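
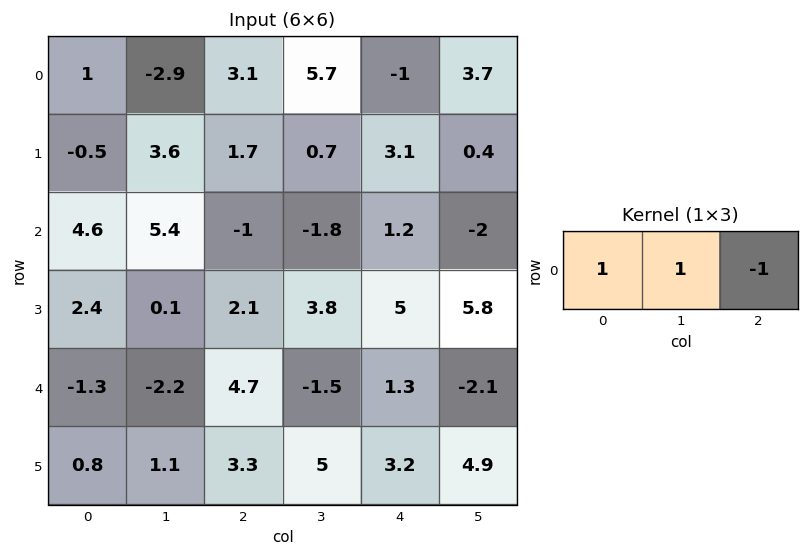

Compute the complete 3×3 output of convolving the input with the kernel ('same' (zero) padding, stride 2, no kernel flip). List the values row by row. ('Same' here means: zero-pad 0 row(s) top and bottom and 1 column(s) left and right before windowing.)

3.9 -5.5 1
-0.8 6.2 1.4
0.9 4 1.9

Output[0,0]: The receptive field on the zero-padded input at this output position is [0 1 -2.9]. Elementwise product with the kernel and sum: 0·1 + 1·1 + -2.9·-1.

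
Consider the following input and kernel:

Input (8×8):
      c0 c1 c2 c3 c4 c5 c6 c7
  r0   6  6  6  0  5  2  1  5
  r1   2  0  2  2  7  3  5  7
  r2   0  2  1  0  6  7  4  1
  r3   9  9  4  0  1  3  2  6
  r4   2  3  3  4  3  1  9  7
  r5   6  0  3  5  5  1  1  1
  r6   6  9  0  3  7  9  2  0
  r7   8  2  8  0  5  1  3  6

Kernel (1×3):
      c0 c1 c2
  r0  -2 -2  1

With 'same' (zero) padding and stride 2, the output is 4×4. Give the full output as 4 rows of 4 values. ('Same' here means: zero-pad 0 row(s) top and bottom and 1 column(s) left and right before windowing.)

-6 -24 -8 -1
2 -6 -5 -21
-1 -8 -13 -13
-3 -15 -11 -22

Output[0,0]: The receptive field on the zero-padded input at this output position is [0 6 6]. Elementwise product with the kernel and sum: 0·-2 + 6·-2 + 6·1.
Output[0,1]: The receptive field on the zero-padded input at this output position is [6 6 0]. Elementwise product with the kernel and sum: 6·-2 + 6·-2 + 0·1.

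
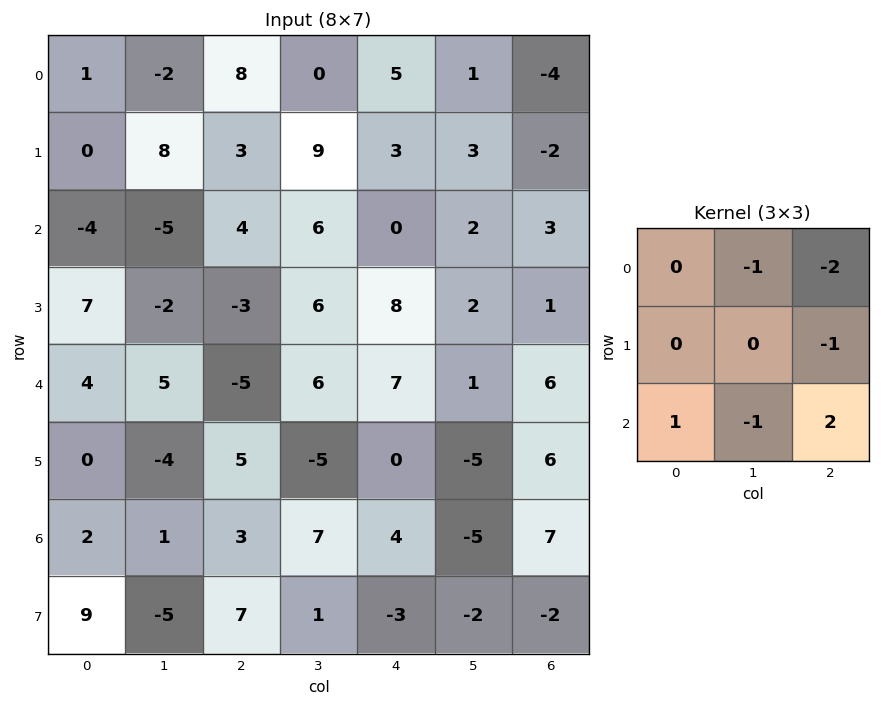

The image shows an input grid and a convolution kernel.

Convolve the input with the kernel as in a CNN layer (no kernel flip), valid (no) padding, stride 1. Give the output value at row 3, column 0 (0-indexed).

27

The receptive field on the input at this output position is [7 -2 -3 / 4 5 -5 / 0 -4 5]. Elementwise product with the kernel and sum: -2·-1 + -3·-2 + -5·-1 + 0·1 + -4·-1 + 5·2.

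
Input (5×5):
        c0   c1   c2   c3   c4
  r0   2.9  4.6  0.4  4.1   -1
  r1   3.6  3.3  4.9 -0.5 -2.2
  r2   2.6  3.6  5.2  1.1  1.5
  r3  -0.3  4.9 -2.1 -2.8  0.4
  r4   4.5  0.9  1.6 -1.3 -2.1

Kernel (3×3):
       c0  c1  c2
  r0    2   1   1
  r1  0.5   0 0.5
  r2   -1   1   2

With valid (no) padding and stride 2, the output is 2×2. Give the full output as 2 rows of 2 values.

26.45 4.15
12.4 5.05

Output[0,0]: The receptive field on the input at this output position is [2.9 4.6 0.4 / 3.6 3.3 4.9 / 2.6 3.6 5.2]. Elementwise product with the kernel and sum: 2.9·2 + 4.6·1 + 0.4·1 + 3.6·0.5 + 4.9·0.5 + 2.6·-1 + 3.6·1 + 5.2·2.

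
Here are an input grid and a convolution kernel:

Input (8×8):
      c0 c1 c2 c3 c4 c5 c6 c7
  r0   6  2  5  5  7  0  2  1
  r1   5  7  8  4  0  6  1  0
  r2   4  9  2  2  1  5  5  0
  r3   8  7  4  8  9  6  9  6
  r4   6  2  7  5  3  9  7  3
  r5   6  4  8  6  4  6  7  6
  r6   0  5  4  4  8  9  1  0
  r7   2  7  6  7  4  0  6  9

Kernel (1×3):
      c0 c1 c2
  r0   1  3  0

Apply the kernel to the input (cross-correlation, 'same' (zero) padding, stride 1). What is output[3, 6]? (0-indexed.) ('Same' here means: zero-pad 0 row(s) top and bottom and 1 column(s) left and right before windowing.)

33

The receptive field on the zero-padded input at this output position is [6 9 6]. Elementwise product with the kernel and sum: 6·1 + 9·3.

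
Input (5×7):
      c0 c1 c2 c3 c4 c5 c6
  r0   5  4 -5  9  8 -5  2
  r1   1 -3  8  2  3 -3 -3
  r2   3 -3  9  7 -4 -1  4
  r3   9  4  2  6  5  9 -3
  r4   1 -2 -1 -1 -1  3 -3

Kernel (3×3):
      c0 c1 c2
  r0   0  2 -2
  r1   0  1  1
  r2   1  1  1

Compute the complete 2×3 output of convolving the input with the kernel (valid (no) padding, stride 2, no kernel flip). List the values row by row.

Output[0,0]: The receptive field on the input at this output position is [5 4 -5 / 1 -3 8 / 3 -3 9]. Elementwise product with the kernel and sum: 4·2 + -5·-2 + -3·1 + 8·1 + 3·1 + -3·1 + 9·1.
Output[0,1]: The receptive field on the input at this output position is [-5 9 8 / 8 2 3 / 9 7 -4]. Elementwise product with the kernel and sum: 9·2 + 8·-2 + 2·1 + 3·1 + 9·1 + 7·1 + -4·1.

32 19 -21
-20 30 -5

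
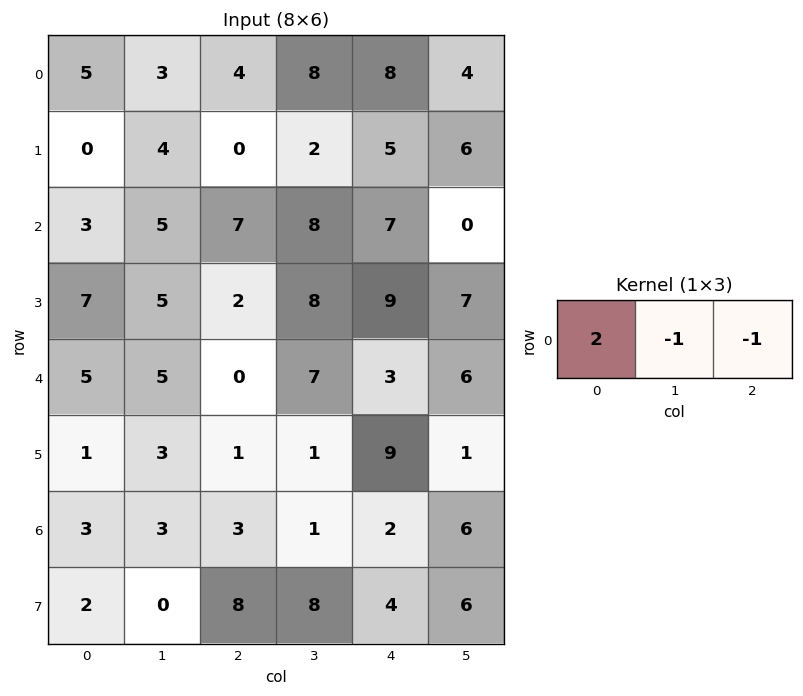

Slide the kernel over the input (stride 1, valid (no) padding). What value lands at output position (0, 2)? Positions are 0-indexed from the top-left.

The receptive field on the input at this output position is [4 8 8]. Elementwise product with the kernel and sum: 4·2 + 8·-1 + 8·-1.

-8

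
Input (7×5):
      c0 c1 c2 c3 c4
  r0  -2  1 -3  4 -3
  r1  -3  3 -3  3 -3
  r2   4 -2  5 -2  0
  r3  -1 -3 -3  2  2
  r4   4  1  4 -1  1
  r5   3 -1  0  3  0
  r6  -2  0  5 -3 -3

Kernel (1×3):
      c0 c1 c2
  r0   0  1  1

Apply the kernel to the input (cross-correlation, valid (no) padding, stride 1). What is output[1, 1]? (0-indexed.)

The receptive field on the input at this output position is [3 -3 3]. Elementwise product with the kernel and sum: -3·1 + 3·1.

0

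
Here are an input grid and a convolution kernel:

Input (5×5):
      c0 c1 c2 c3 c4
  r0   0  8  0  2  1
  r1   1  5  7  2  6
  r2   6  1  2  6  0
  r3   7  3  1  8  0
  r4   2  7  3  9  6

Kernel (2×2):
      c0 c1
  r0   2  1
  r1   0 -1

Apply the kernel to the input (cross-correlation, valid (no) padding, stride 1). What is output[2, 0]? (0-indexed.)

The receptive field on the input at this output position is [6 1 / 7 3]. Elementwise product with the kernel and sum: 6·2 + 1·1 + 3·-1.

10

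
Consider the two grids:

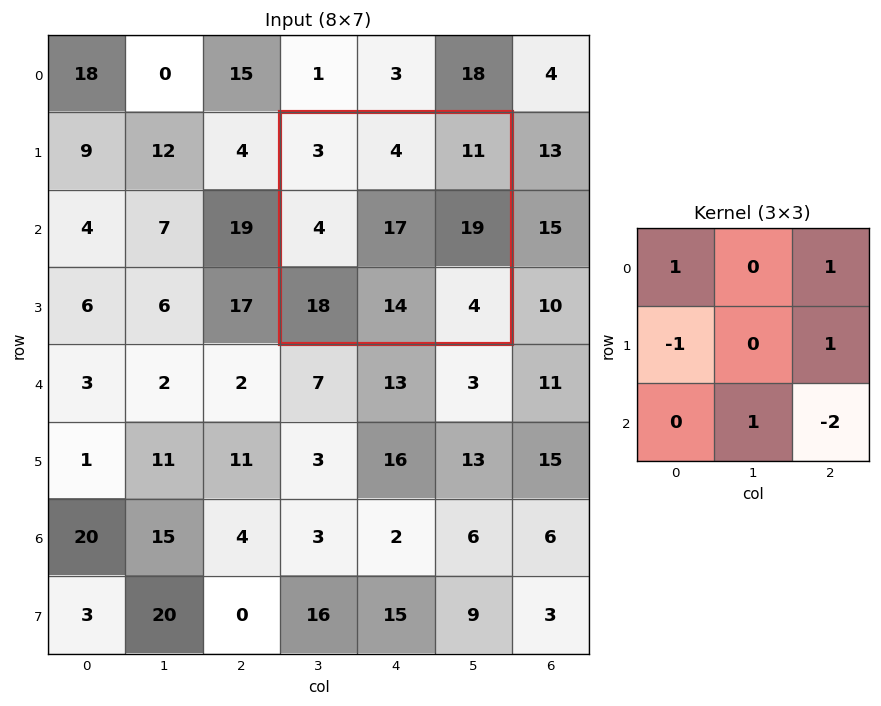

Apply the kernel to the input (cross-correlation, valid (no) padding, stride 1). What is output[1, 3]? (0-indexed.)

The receptive field on the input at this output position is [3 4 11 / 4 17 19 / 18 14 4]. Elementwise product with the kernel and sum: 3·1 + 11·1 + 4·-1 + 19·1 + 14·1 + 4·-2.

35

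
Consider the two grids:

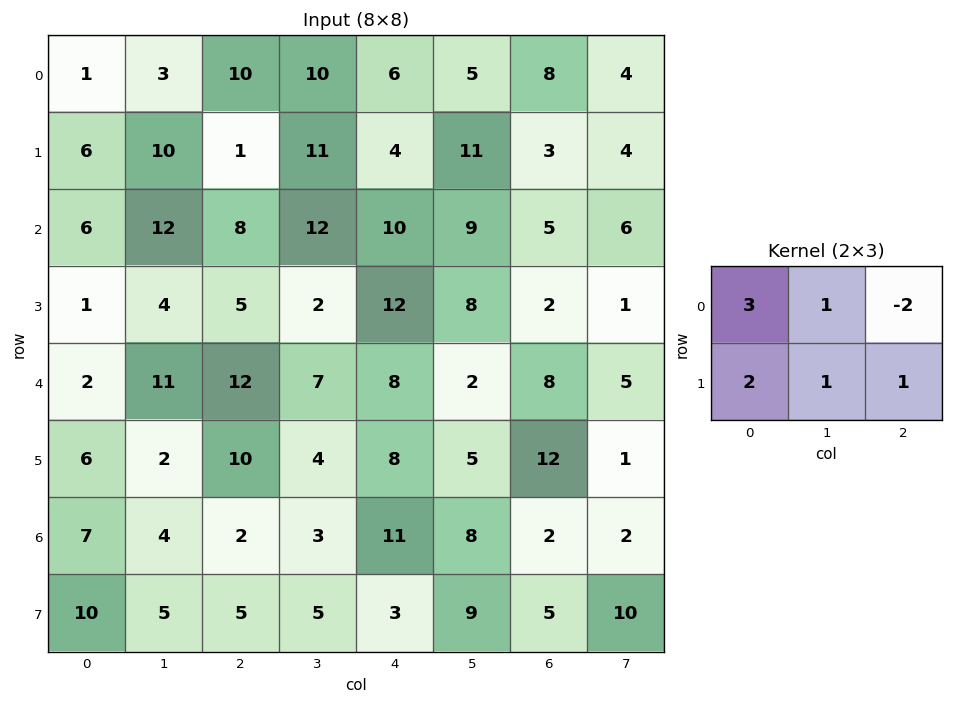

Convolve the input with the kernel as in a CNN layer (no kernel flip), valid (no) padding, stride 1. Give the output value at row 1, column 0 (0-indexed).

The receptive field on the input at this output position is [6 10 1 / 6 12 8]. Elementwise product with the kernel and sum: 6·3 + 10·1 + 1·-2 + 6·2 + 12·1 + 8·1.

58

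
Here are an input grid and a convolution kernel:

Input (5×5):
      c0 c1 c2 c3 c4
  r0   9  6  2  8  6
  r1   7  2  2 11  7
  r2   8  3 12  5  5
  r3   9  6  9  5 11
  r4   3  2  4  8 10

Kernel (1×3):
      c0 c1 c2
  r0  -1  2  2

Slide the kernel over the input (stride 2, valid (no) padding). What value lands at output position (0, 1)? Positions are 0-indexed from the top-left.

The receptive field on the input at this output position is [2 8 6]. Elementwise product with the kernel and sum: 2·-1 + 8·2 + 6·2.

26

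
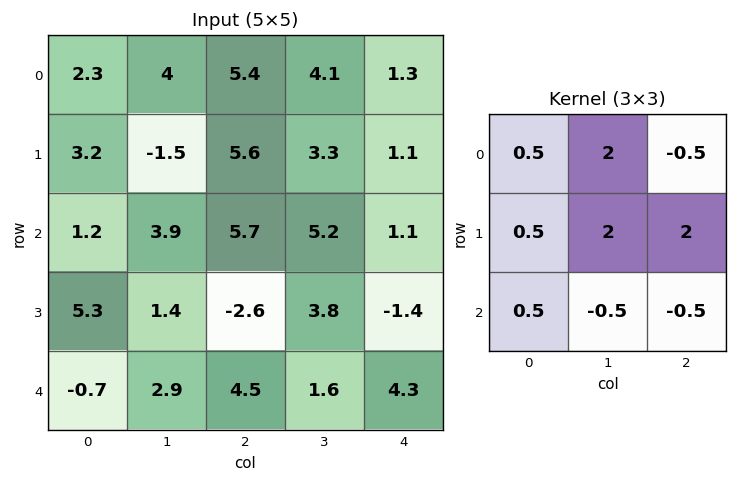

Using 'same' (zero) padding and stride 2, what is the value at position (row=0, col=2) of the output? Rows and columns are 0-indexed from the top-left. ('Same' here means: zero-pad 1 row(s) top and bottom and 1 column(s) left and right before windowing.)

The receptive field on the zero-padded input at this output position is [0 0 0 / 4.1 1.3 0 / 3.3 1.1 0]. Elementwise product with the kernel and sum: 0·0.5 + 0·2 + 0·-0.5 + 4.1·0.5 + 1.3·2 + 0·2 + 3.3·0.5 + 1.1·-0.5 + 0·-0.5.

5.75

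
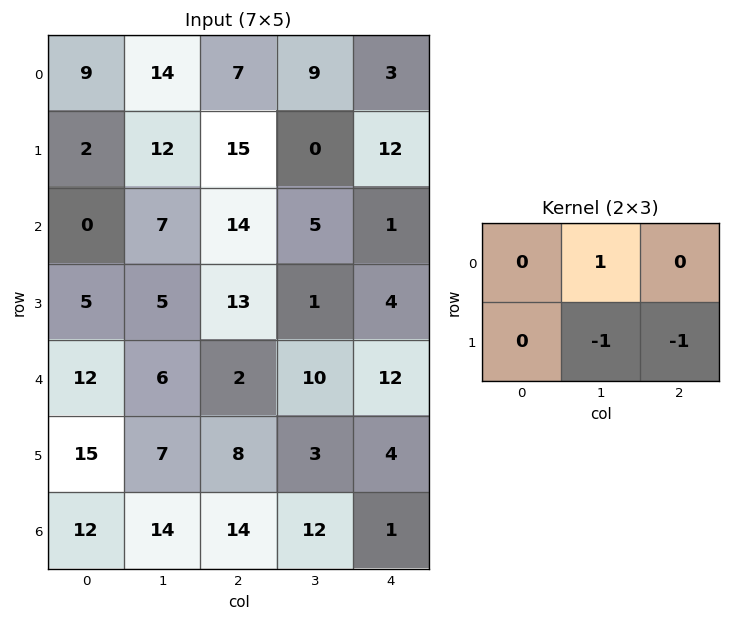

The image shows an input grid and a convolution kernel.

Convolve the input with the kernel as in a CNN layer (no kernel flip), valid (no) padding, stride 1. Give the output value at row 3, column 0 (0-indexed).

-3

The receptive field on the input at this output position is [5 5 13 / 12 6 2]. Elementwise product with the kernel and sum: 5·1 + 6·-1 + 2·-1.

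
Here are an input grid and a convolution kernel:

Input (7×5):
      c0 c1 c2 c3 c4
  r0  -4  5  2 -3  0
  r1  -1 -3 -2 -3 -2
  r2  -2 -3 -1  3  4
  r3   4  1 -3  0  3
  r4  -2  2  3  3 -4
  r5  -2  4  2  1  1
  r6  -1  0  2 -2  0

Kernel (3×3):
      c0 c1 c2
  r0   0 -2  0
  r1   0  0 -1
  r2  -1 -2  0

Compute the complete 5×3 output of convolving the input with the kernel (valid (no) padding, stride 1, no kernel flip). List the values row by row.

Output[0,0]: The receptive field on the input at this output position is [-4 5 2 / -1 -3 -2 / -2 -3 -1]. Elementwise product with the kernel and sum: 5·-2 + -2·-1 + -2·-1 + -3·-2.
Output[0,1]: The receptive field on the input at this output position is [5 2 -3 / -3 -2 -3 / -3 -1 3]. Elementwise product with the kernel and sum: 2·-2 + -3·-1 + -3·-1 + -1·-2.

0 4 3
1 6 5
7 -6 -18
-11 -5 0
-5 -11 -5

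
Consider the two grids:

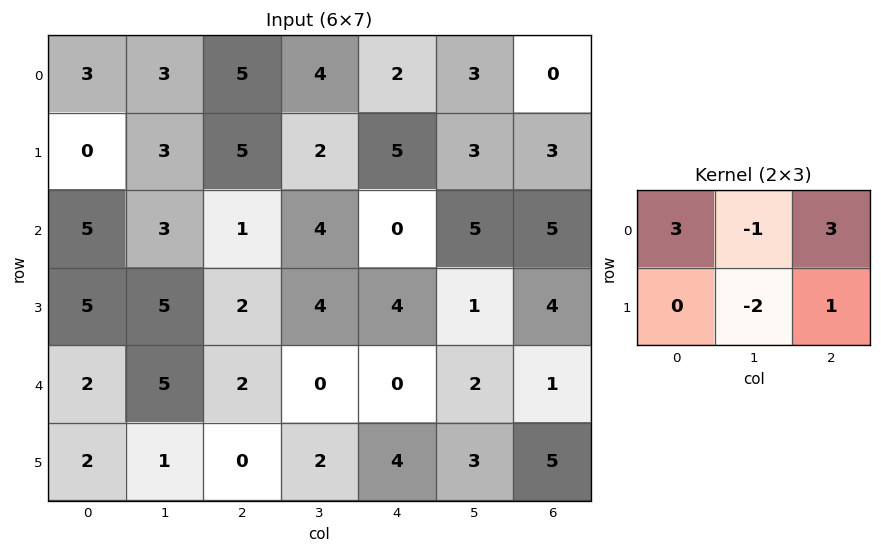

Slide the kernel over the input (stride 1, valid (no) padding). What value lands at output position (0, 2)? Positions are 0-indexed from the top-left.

18

The receptive field on the input at this output position is [5 4 2 / 5 2 5]. Elementwise product with the kernel and sum: 5·3 + 4·-1 + 2·3 + 2·-2 + 5·1.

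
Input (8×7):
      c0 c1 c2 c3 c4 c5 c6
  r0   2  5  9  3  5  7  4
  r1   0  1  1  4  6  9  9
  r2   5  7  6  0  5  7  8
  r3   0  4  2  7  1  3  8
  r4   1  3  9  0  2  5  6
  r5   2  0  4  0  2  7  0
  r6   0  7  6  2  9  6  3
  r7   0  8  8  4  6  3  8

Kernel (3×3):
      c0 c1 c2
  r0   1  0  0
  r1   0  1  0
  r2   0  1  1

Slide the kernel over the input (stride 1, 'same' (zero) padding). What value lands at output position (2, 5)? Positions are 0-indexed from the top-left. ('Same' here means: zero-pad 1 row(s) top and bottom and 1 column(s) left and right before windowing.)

24

The receptive field on the zero-padded input at this output position is [6 9 9 / 5 7 8 / 1 3 8]. Elementwise product with the kernel and sum: 6·1 + 7·1 + 3·1 + 8·1.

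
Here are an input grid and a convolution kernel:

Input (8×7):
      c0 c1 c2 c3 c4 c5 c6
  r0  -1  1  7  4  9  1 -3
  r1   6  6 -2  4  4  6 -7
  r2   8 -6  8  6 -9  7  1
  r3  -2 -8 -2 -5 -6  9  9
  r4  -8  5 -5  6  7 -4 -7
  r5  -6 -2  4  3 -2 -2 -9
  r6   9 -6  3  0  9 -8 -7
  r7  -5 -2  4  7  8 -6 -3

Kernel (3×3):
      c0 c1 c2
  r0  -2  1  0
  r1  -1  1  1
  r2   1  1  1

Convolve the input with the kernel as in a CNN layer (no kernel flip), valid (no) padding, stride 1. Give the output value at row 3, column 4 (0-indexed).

-10

The receptive field on the input at this output position is [-6 9 9 / 7 -4 -7 / -2 -2 -9]. Elementwise product with the kernel and sum: -6·-2 + 9·1 + 7·-1 + -4·1 + -7·1 + -2·1 + -2·1 + -9·1.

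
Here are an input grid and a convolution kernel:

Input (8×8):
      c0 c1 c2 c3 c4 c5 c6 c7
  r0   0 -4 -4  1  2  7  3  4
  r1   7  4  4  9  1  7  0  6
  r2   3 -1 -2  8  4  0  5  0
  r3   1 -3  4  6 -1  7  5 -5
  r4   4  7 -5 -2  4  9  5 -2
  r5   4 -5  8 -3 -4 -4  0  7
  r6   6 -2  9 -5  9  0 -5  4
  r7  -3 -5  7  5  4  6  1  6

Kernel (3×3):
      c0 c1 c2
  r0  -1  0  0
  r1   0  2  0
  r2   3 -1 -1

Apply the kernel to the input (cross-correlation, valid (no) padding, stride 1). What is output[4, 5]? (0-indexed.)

-8

The receptive field on the input at this output position is [9 5 -2 / -4 0 7 / 0 -5 4]. Elementwise product with the kernel and sum: 9·-1 + 0·2 + 0·3 + -5·-1 + 4·-1.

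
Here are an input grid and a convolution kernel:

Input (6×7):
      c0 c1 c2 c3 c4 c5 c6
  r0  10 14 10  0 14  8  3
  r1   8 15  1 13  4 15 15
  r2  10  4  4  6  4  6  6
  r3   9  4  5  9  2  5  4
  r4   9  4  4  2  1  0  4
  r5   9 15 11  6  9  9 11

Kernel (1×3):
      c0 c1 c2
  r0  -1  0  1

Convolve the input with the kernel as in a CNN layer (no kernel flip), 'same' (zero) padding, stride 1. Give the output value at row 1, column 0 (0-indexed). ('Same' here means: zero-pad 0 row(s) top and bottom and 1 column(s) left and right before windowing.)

15

The receptive field on the zero-padded input at this output position is [0 8 15]. Elementwise product with the kernel and sum: 0·-1 + 15·1.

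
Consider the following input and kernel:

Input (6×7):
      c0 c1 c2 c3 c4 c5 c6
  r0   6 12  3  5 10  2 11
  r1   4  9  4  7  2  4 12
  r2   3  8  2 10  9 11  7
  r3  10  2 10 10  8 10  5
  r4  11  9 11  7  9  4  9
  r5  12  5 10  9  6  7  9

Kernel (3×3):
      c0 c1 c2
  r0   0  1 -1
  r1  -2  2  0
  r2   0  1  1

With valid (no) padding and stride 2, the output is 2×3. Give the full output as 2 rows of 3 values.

Output[0,0]: The receptive field on the input at this output position is [6 12 3 / 4 9 4 / 3 8 2]. Elementwise product with the kernel and sum: 12·1 + 3·-1 + 4·-2 + 9·2 + 8·1 + 2·1.
Output[0,1]: The receptive field on the input at this output position is [3 5 10 / 4 7 2 / 2 10 9]. Elementwise product with the kernel and sum: 5·1 + 10·-1 + 4·-2 + 7·2 + 10·1 + 9·1.

29 20 13
10 17 21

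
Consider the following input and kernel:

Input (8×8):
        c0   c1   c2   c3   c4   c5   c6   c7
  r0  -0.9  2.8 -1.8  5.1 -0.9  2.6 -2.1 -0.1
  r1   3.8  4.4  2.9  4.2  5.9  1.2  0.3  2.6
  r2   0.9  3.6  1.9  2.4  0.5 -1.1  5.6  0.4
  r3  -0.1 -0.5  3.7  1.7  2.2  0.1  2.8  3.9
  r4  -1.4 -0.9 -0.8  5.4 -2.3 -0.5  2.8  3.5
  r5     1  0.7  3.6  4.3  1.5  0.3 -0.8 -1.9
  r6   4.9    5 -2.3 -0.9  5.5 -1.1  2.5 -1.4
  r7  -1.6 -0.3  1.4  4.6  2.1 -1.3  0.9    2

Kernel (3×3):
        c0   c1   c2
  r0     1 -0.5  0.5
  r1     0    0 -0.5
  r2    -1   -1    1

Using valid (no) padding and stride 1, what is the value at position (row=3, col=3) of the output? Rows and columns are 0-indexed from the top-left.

-4.6

The receptive field on the input at this output position is [1.7 2.2 0.1 / 5.4 -2.3 -0.5 / 4.3 1.5 0.3]. Elementwise product with the kernel and sum: 1.7·1 + 2.2·-0.5 + 0.1·0.5 + -0.5·-0.5 + 4.3·-1 + 1.5·-1 + 0.3·1.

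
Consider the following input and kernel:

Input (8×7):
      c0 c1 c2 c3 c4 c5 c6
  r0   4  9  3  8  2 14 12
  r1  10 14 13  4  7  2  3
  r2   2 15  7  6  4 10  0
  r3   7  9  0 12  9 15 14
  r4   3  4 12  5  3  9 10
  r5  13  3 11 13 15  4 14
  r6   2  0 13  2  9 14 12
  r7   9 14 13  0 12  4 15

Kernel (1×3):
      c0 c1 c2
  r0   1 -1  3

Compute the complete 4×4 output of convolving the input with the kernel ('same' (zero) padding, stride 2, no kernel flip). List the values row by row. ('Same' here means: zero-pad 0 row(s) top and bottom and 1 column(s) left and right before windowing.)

23 30 48 2
43 26 32 10
9 7 29 -1
-2 -7 35 2

Output[0,0]: The receptive field on the zero-padded input at this output position is [0 4 9]. Elementwise product with the kernel and sum: 0·1 + 4·-1 + 9·3.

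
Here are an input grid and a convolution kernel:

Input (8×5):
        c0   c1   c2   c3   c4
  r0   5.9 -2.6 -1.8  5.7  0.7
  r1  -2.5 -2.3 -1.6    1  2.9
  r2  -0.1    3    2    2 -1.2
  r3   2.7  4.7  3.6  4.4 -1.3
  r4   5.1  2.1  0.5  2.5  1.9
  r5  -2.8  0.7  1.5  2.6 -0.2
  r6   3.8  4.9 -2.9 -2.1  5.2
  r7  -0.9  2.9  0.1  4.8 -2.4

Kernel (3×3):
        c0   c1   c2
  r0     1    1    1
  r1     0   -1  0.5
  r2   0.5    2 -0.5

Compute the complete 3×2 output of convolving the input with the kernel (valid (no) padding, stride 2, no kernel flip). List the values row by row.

7.95 10.65
8.5 2.05
20.9 -6.05

Output[0,0]: The receptive field on the input at this output position is [5.9 -2.6 -1.8 / -2.5 -2.3 -1.6 / -0.1 3 2]. Elementwise product with the kernel and sum: 5.9·1 + -2.6·1 + -1.8·1 + -2.3·-1 + -1.6·0.5 + -0.1·0.5 + 3·2 + 2·-0.5.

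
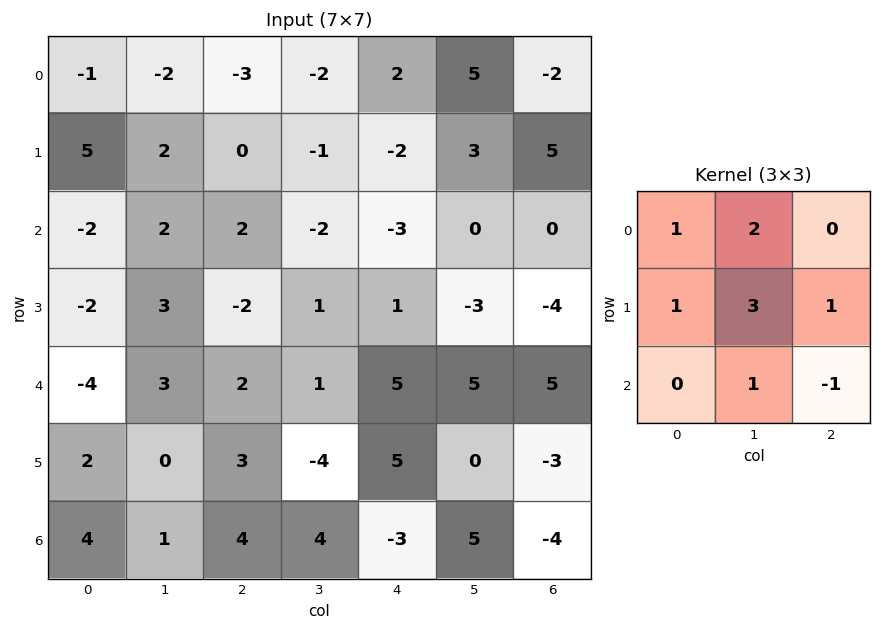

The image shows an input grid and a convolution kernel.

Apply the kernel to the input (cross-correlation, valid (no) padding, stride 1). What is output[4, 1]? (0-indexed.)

The receptive field on the input at this output position is [3 2 1 / 0 3 -4 / 1 4 4]. Elementwise product with the kernel and sum: 3·1 + 2·2 + 0·1 + 3·3 + -4·1 + 4·1 + 4·-1.

12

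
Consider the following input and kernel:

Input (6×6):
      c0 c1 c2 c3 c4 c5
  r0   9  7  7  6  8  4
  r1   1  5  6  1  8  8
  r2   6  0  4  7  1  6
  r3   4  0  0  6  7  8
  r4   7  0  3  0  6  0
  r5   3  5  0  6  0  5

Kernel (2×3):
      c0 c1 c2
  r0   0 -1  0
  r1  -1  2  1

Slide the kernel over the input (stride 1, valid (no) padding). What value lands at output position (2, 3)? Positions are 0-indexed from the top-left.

The receptive field on the input at this output position is [7 1 6 / 6 7 8]. Elementwise product with the kernel and sum: 1·-1 + 6·-1 + 7·2 + 8·1.

15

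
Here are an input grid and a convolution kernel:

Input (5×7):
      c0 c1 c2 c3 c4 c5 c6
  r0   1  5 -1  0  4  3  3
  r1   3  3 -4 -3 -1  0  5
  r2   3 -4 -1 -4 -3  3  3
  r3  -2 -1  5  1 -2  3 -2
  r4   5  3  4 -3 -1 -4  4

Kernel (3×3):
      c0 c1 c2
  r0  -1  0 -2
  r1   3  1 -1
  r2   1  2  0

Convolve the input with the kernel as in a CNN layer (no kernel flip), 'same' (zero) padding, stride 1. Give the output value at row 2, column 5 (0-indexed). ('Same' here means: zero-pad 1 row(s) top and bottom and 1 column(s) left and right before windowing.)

-14

The receptive field on the zero-padded input at this output position is [-1 0 5 / -3 3 3 / -2 3 -2]. Elementwise product with the kernel and sum: -1·-1 + 5·-2 + -3·3 + 3·1 + 3·-1 + -2·1 + 3·2.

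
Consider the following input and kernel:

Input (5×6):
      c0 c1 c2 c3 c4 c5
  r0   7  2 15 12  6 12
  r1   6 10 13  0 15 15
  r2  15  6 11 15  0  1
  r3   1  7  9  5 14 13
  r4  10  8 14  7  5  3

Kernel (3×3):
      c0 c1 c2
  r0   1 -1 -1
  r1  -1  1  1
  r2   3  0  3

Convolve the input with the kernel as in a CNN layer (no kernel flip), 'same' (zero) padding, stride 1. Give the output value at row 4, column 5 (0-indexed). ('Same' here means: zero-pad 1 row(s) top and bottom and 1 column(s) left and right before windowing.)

-1

The receptive field on the zero-padded input at this output position is [14 13 0 / 5 3 0 / 0 0 0]. Elementwise product with the kernel and sum: 14·1 + 13·-1 + 0·-1 + 5·-1 + 3·1 + 0·1 + 0·3 + 0·3.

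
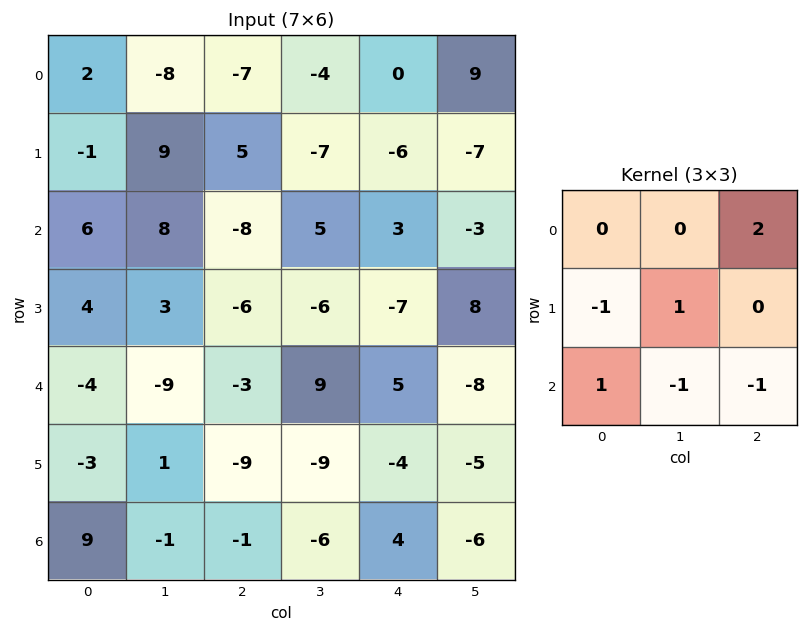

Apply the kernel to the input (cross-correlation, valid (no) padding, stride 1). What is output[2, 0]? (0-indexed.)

The receptive field on the input at this output position is [6 8 -8 / 4 3 -6 / -4 -9 -3]. Elementwise product with the kernel and sum: -8·2 + 4·-1 + 3·1 + -4·1 + -9·-1 + -3·-1.

-9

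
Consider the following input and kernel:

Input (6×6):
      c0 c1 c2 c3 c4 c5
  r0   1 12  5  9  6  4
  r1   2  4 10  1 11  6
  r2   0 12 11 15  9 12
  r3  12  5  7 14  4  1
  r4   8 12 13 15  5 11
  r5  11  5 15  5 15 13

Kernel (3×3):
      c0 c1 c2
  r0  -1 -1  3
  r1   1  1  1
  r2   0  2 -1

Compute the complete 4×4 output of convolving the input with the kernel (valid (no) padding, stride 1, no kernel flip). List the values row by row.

Output[0,0]: The receptive field on the input at this output position is [1 12 5 / 2 4 10 / 0 12 11]. Elementwise product with the kernel and sum: 1·-1 + 12·-1 + 5·3 + 2·1 + 4·1 + 10·1 + 12·2 + 11·-1.

31 32 47 21
50 27 81 49
56 59 51 30
32 95 19 33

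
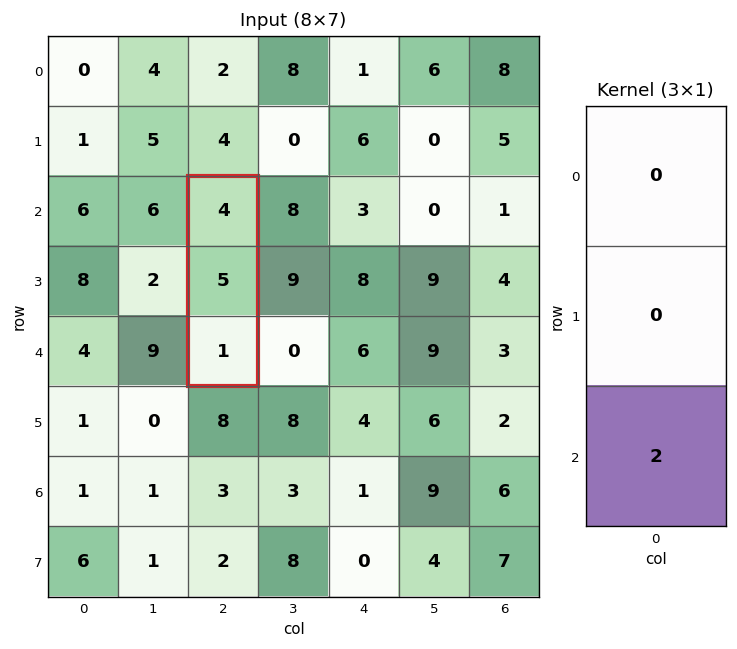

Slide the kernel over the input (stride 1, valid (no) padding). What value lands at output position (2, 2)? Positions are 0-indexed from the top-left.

The receptive field on the input at this output position is [4 / 5 / 1]. Elementwise product with the kernel and sum: 1·2.

2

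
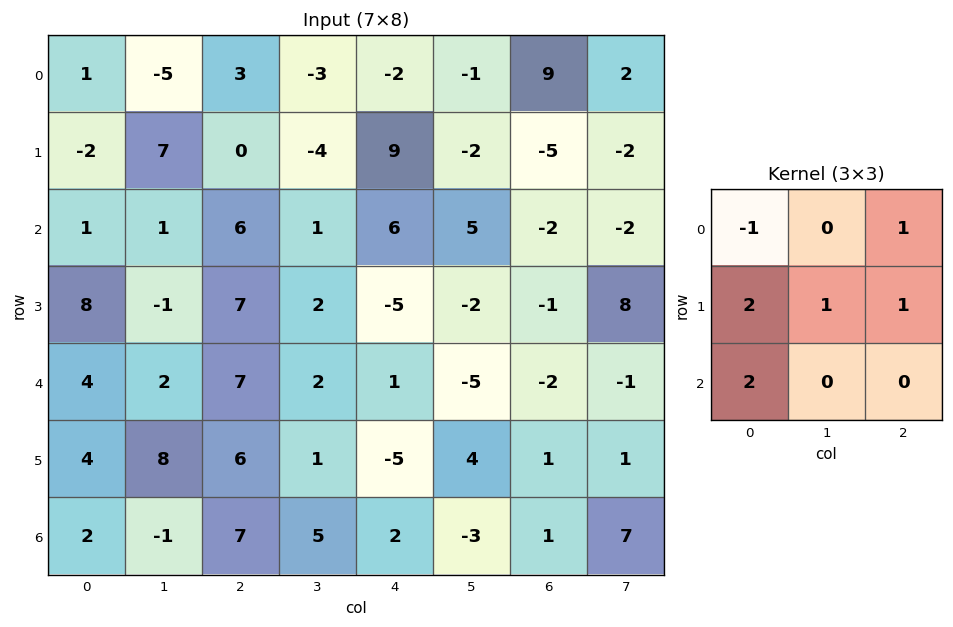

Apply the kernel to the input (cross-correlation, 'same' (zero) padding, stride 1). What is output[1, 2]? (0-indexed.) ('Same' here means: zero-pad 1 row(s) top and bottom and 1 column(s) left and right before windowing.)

The receptive field on the zero-padded input at this output position is [-5 3 -3 / 7 0 -4 / 1 6 1]. Elementwise product with the kernel and sum: -5·-1 + -3·1 + 7·2 + 0·1 + -4·1 + 1·2.

14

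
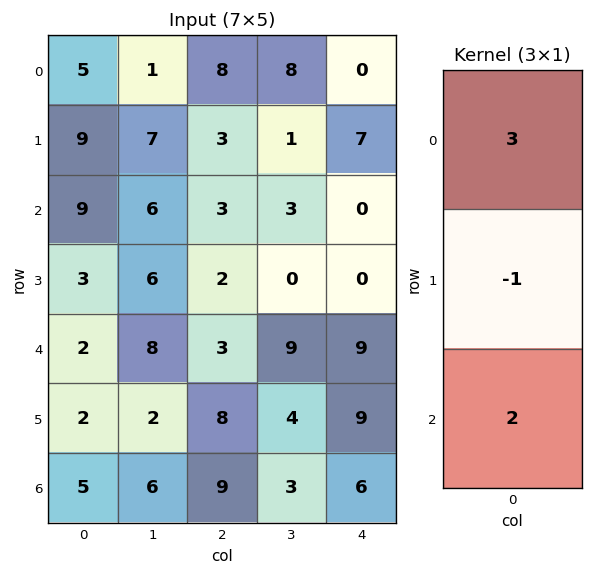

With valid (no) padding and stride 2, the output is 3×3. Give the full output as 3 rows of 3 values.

24 27 -7
28 13 18
14 19 30

Output[0,0]: The receptive field on the input at this output position is [5 / 9 / 9]. Elementwise product with the kernel and sum: 5·3 + 9·-1 + 9·2.
Output[0,1]: The receptive field on the input at this output position is [8 / 3 / 3]. Elementwise product with the kernel and sum: 8·3 + 3·-1 + 3·2.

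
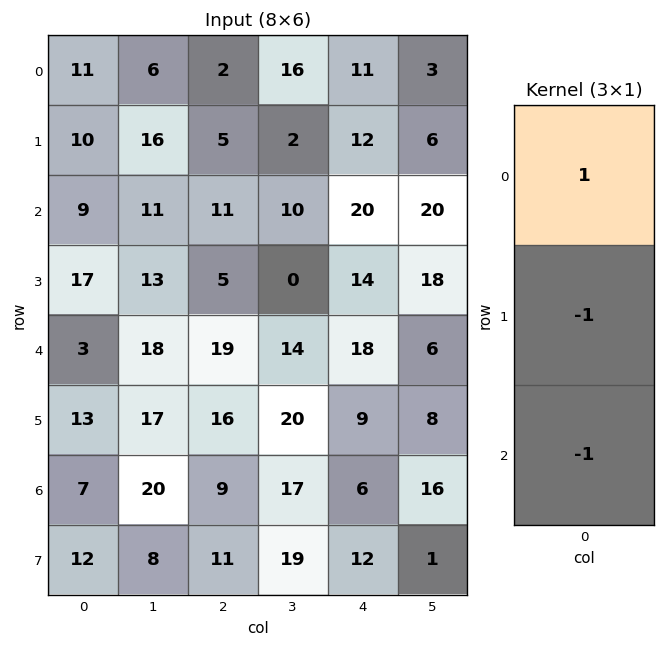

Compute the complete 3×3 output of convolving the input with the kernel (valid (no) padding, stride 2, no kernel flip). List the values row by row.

Output[0,0]: The receptive field on the input at this output position is [11 / 10 / 9]. Elementwise product with the kernel and sum: 11·1 + 10·-1 + 9·-1.

-8 -14 -21
-11 -13 -12
-17 -6 3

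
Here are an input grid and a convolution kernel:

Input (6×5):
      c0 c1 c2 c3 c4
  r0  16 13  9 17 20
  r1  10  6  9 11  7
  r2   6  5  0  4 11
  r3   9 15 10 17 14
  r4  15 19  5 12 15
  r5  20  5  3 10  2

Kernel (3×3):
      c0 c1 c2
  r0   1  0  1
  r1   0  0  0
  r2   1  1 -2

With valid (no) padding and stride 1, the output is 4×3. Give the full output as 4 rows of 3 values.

36 27 11
23 8 15
30 9 -2
38 20 33

Output[0,0]: The receptive field on the input at this output position is [16 13 9 / 10 6 9 / 6 5 0]. Elementwise product with the kernel and sum: 16·1 + 9·1 + 6·1 + 5·1 + 0·-2.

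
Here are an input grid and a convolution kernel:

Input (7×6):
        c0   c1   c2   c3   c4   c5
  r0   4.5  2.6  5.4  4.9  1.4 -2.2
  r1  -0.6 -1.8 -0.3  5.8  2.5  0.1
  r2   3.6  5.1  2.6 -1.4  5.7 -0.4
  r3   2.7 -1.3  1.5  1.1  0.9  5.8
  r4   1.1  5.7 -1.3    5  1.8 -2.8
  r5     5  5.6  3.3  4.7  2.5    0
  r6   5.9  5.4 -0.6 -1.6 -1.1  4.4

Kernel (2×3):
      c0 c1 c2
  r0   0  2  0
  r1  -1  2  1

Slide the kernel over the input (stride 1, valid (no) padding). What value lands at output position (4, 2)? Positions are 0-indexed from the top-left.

18.6

The receptive field on the input at this output position is [-1.3 5 1.8 / 3.3 4.7 2.5]. Elementwise product with the kernel and sum: 5·2 + 3.3·-1 + 4.7·2 + 2.5·1.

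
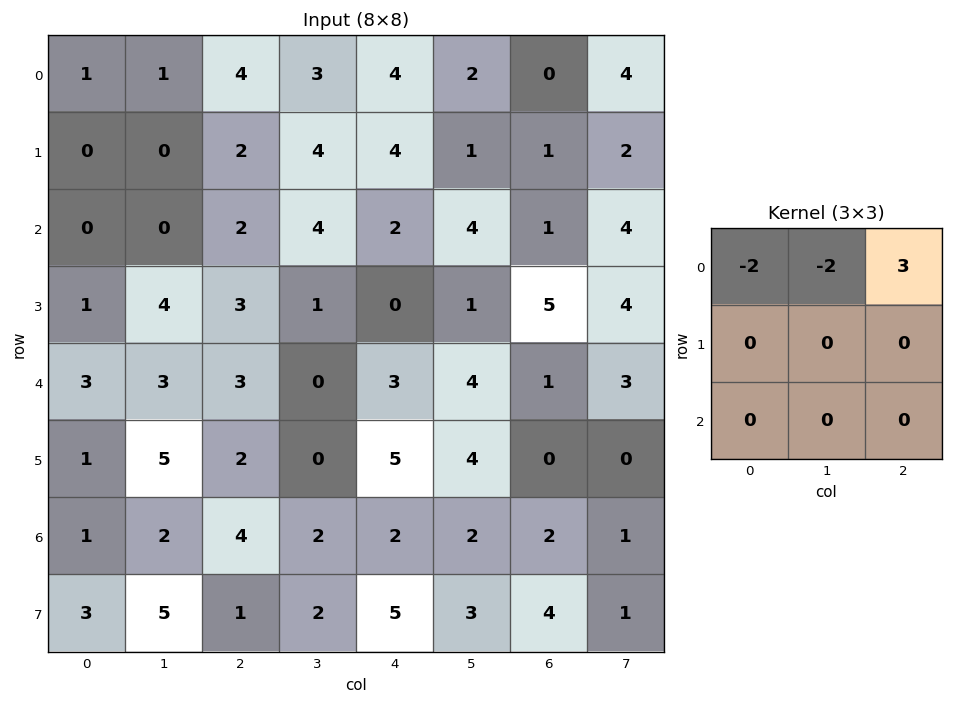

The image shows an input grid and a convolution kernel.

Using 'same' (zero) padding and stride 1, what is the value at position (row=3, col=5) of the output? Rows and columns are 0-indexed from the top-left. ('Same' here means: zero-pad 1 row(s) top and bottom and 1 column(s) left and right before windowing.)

-9

The receptive field on the zero-padded input at this output position is [2 4 1 / 0 1 5 / 3 4 1]. Elementwise product with the kernel and sum: 2·-2 + 4·-2 + 1·3.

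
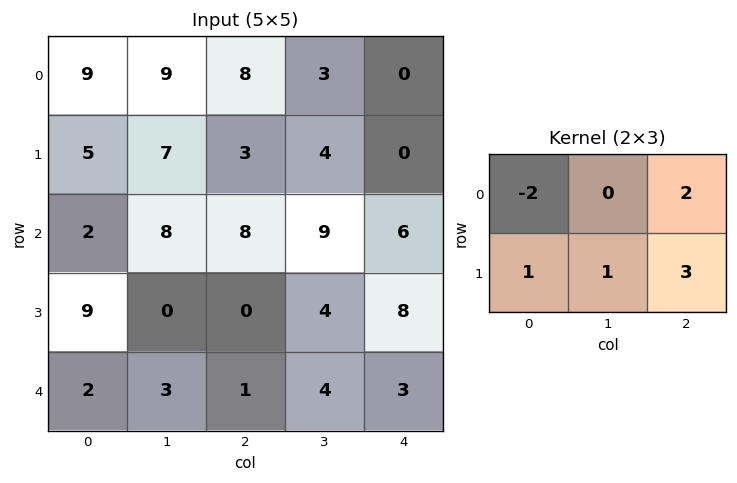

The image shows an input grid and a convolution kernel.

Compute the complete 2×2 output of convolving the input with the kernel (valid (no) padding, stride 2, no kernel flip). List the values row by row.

19 -9
21 24

Output[0,0]: The receptive field on the input at this output position is [9 9 8 / 5 7 3]. Elementwise product with the kernel and sum: 9·-2 + 8·2 + 5·1 + 7·1 + 3·3.
Output[0,1]: The receptive field on the input at this output position is [8 3 0 / 3 4 0]. Elementwise product with the kernel and sum: 8·-2 + 0·2 + 3·1 + 4·1 + 0·3.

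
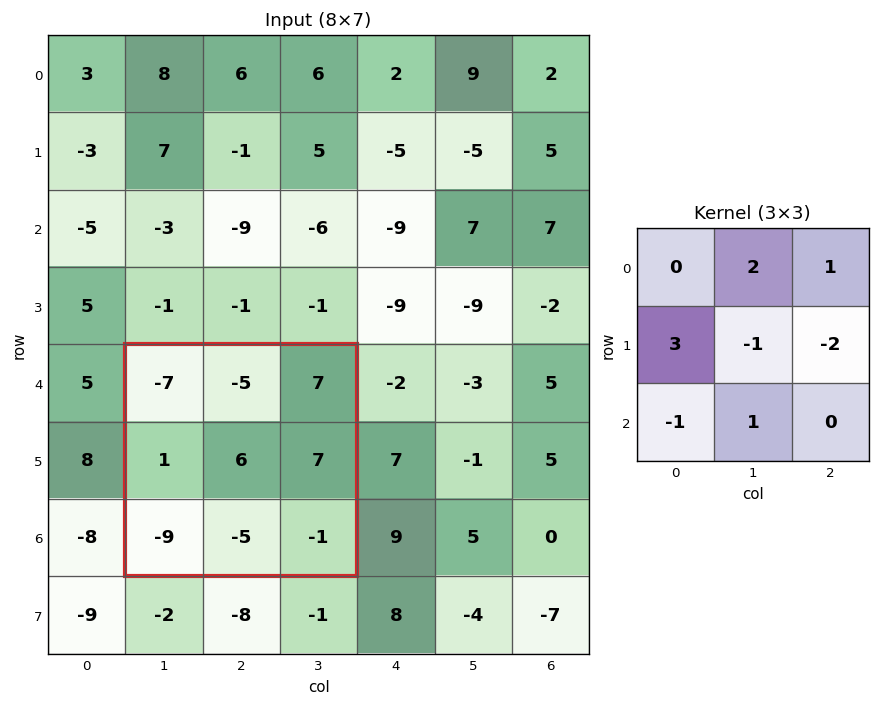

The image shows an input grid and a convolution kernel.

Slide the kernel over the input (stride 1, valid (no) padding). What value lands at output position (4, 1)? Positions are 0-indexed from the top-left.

The receptive field on the input at this output position is [-7 -5 7 / 1 6 7 / -9 -5 -1]. Elementwise product with the kernel and sum: -5·2 + 7·1 + 1·3 + 6·-1 + 7·-2 + -9·-1 + -5·1.

-16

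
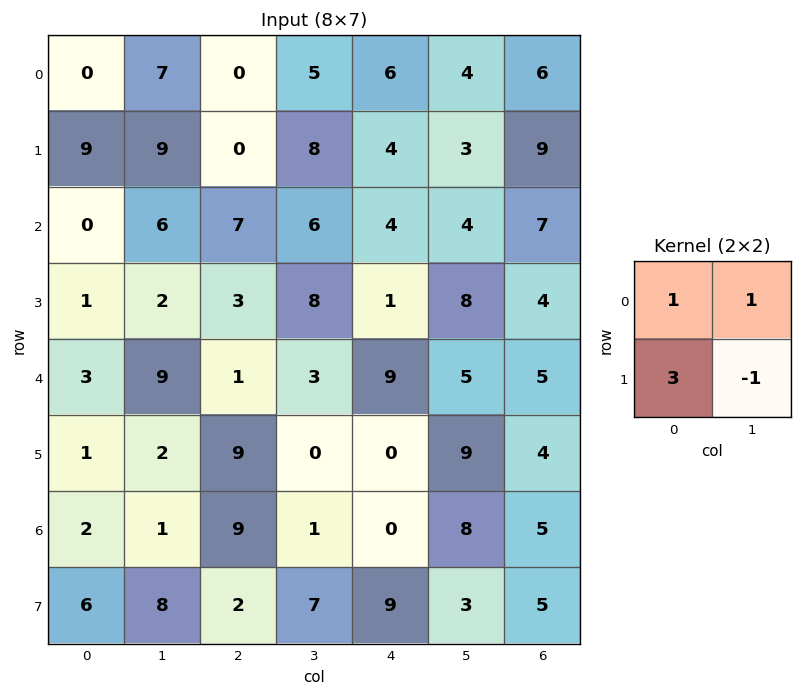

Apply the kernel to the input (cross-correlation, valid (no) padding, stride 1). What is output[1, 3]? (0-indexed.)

26

The receptive field on the input at this output position is [8 4 / 6 4]. Elementwise product with the kernel and sum: 8·1 + 4·1 + 6·3 + 4·-1.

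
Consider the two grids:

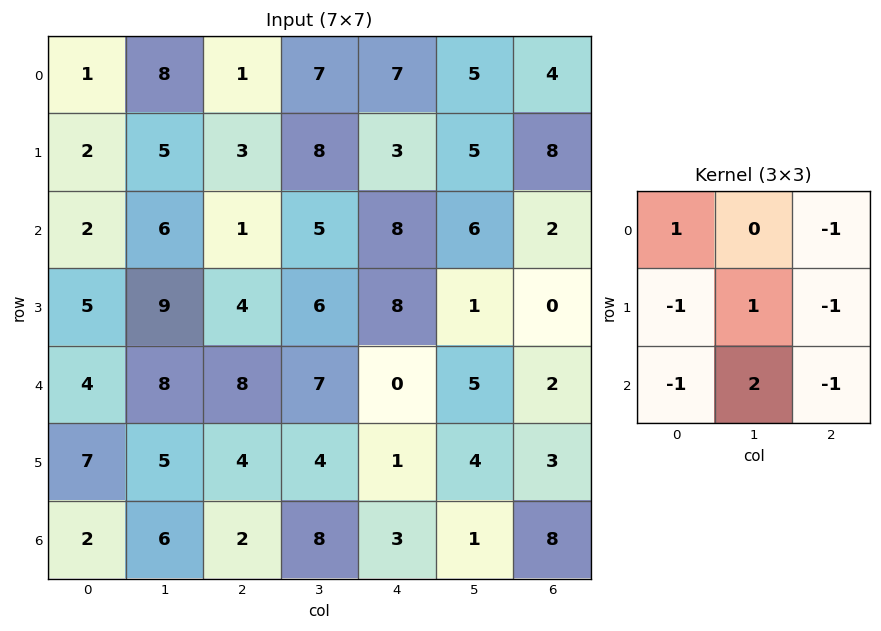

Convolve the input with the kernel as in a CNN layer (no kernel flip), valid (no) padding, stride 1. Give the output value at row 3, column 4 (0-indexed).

15

The receptive field on the input at this output position is [8 1 0 / 0 5 2 / 1 4 3]. Elementwise product with the kernel and sum: 8·1 + 0·-1 + 0·-1 + 5·1 + 2·-1 + 1·-1 + 4·2 + 3·-1.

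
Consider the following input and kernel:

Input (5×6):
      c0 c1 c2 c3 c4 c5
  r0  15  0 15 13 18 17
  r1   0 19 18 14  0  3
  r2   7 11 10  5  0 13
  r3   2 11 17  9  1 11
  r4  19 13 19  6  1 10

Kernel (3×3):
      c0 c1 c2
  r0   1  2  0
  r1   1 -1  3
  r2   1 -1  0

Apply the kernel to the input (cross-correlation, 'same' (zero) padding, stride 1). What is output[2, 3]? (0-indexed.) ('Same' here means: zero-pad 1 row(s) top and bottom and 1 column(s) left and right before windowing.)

59

The receptive field on the zero-padded input at this output position is [18 14 0 / 10 5 0 / 17 9 1]. Elementwise product with the kernel and sum: 18·1 + 14·2 + 10·1 + 5·-1 + 0·3 + 17·1 + 9·-1.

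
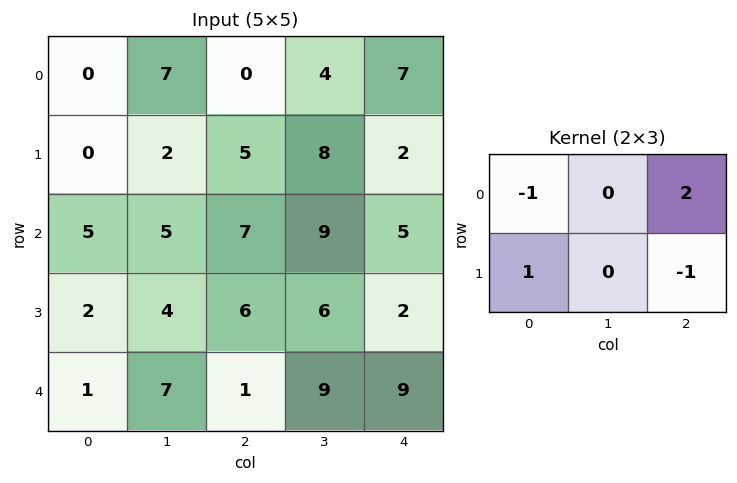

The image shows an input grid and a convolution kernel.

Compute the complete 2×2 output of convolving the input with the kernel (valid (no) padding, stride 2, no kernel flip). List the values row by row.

Output[0,0]: The receptive field on the input at this output position is [0 7 0 / 0 2 5]. Elementwise product with the kernel and sum: 0·-1 + 0·2 + 0·1 + 5·-1.
Output[0,1]: The receptive field on the input at this output position is [0 4 7 / 5 8 2]. Elementwise product with the kernel and sum: 0·-1 + 7·2 + 5·1 + 2·-1.

-5 17
5 7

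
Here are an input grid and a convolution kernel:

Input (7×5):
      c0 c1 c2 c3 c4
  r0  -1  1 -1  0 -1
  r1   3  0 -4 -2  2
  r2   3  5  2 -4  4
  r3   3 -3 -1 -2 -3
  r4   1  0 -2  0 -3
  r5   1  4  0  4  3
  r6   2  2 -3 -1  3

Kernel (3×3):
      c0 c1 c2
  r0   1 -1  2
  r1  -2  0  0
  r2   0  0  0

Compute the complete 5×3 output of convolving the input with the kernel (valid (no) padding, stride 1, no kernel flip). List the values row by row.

Output[0,0]: The receptive field on the input at this output position is [-1 1 -1 / 3 0 -4 / 3 5 2]. Elementwise product with the kernel and sum: -1·1 + 1·-1 + -1·2 + 3·-2.
Output[0,1]: The receptive field on the input at this output position is [1 -1 0 / 0 -4 -2 / 5 2 -4]. Elementwise product with the kernel and sum: 1·1 + -1·-1 + 0·2 + 0·-2.

-10 2 5
-11 -10 -2
-4 1 16
2 -6 -1
-5 -6 -8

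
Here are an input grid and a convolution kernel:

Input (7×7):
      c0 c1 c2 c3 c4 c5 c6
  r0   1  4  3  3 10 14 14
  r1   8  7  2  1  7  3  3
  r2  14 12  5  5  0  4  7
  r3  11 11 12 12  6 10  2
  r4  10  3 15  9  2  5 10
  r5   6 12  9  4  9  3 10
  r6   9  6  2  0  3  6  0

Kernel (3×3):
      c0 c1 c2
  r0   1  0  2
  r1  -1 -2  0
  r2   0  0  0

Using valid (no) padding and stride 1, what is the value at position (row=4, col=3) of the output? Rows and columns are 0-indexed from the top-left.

The receptive field on the input at this output position is [9 2 5 / 4 9 3 / 0 3 6]. Elementwise product with the kernel and sum: 9·1 + 5·2 + 4·-1 + 9·-2.

-3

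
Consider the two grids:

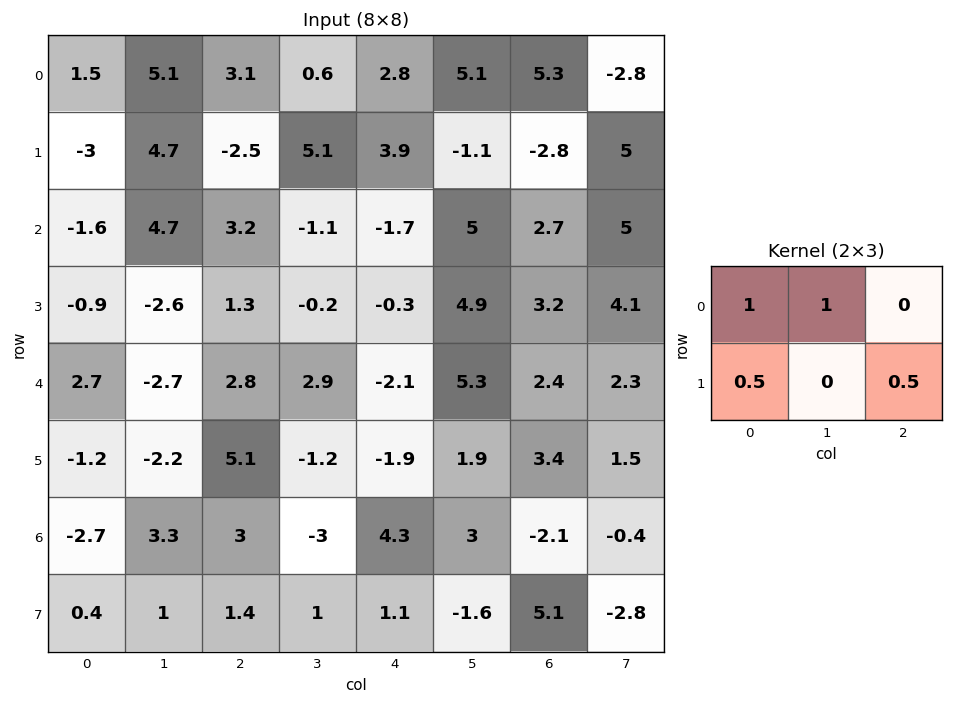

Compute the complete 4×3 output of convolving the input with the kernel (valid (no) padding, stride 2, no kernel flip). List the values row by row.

3.85 4.4 8.45
3.3 2.6 4.75
1.95 7.3 3.95
1.5 1.25 10.4

Output[0,0]: The receptive field on the input at this output position is [1.5 5.1 3.1 / -3 4.7 -2.5]. Elementwise product with the kernel and sum: 1.5·1 + 5.1·1 + -3·0.5 + -2.5·0.5.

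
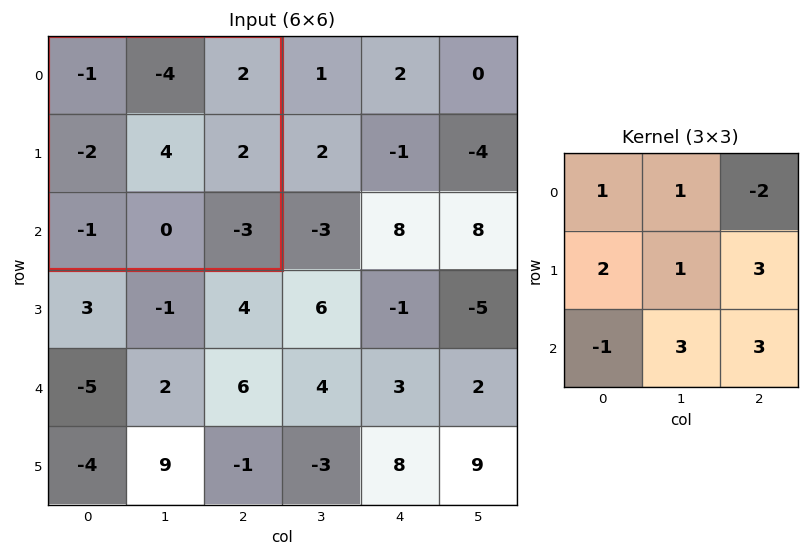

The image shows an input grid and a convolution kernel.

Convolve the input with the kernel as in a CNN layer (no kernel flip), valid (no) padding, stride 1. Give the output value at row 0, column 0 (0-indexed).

-11

The receptive field on the input at this output position is [-1 -4 2 / -2 4 2 / -1 0 -3]. Elementwise product with the kernel and sum: -1·1 + -4·1 + 2·-2 + -2·2 + 4·1 + 2·3 + -1·-1 + 0·3 + -3·3.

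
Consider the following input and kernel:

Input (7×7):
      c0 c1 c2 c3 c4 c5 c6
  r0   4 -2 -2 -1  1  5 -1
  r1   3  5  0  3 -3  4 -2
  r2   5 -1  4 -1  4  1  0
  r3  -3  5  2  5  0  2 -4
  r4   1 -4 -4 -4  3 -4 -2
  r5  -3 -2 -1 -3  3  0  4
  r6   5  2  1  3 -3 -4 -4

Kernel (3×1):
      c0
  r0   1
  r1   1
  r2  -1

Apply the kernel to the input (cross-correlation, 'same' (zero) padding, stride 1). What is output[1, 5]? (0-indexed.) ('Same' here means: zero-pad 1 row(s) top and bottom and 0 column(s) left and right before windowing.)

8

The receptive field on the zero-padded input at this output position is [5 / 4 / 1]. Elementwise product with the kernel and sum: 5·1 + 4·1 + 1·-1.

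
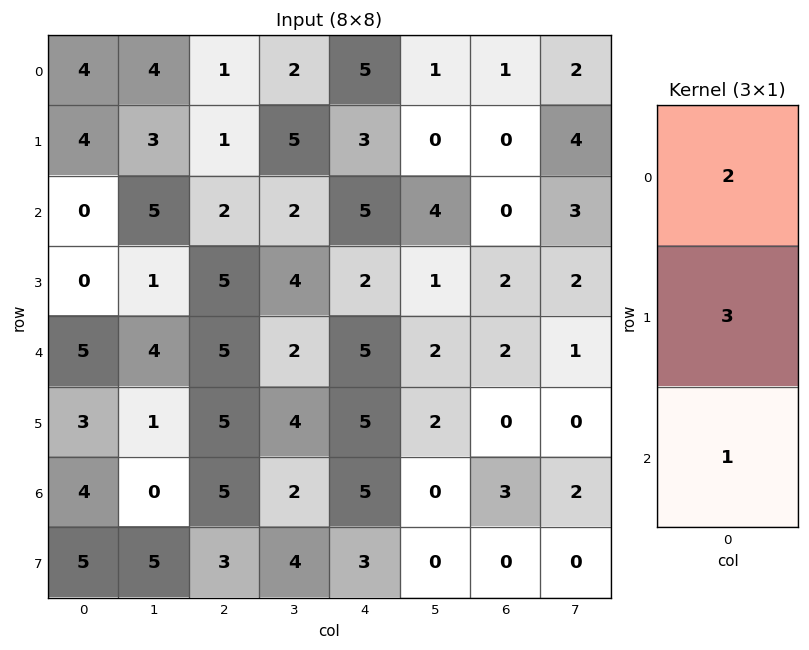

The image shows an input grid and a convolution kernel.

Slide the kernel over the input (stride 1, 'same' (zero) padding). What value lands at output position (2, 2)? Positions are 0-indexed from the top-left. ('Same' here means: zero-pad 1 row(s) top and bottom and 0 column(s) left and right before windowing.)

13

The receptive field on the zero-padded input at this output position is [1 / 2 / 5]. Elementwise product with the kernel and sum: 1·2 + 2·3 + 5·1.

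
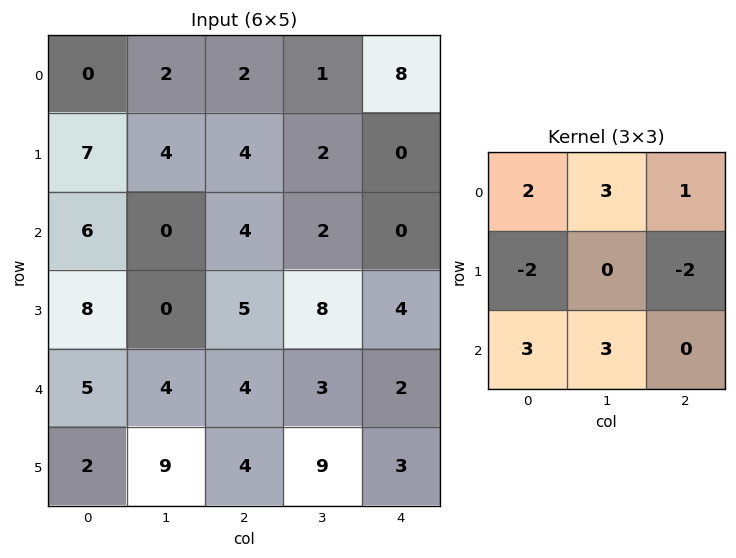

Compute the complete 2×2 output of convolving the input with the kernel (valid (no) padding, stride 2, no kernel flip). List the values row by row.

4 25
17 17

Output[0,0]: The receptive field on the input at this output position is [0 2 2 / 7 4 4 / 6 0 4]. Elementwise product with the kernel and sum: 0·2 + 2·3 + 2·1 + 7·-2 + 4·-2 + 6·3 + 0·3.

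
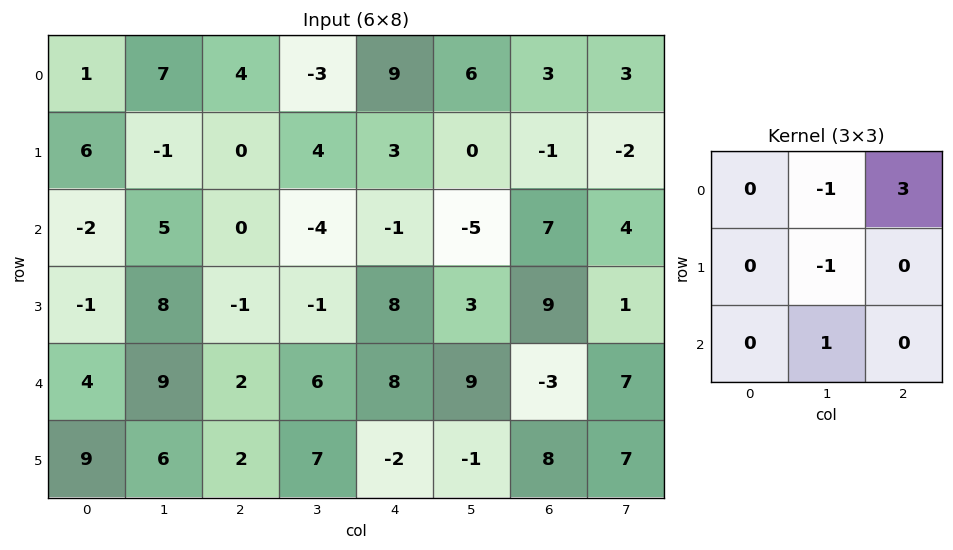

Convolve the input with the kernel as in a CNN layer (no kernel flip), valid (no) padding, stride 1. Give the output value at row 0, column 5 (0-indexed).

14

The receptive field on the input at this output position is [6 3 3 / 0 -1 -2 / -5 7 4]. Elementwise product with the kernel and sum: 3·-1 + 3·3 + -1·-1 + 7·1.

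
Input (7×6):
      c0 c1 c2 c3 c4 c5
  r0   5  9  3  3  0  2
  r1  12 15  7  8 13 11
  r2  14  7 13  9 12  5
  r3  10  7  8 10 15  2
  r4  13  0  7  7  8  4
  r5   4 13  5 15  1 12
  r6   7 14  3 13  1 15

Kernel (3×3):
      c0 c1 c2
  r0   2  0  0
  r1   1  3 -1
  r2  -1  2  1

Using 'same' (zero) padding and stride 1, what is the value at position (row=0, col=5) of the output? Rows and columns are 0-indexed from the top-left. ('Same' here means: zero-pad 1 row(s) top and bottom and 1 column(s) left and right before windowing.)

The receptive field on the zero-padded input at this output position is [0 0 0 / 0 2 0 / 13 11 0]. Elementwise product with the kernel and sum: 0·2 + 0·1 + 2·3 + 0·-1 + 13·-1 + 11·2 + 0·1.

15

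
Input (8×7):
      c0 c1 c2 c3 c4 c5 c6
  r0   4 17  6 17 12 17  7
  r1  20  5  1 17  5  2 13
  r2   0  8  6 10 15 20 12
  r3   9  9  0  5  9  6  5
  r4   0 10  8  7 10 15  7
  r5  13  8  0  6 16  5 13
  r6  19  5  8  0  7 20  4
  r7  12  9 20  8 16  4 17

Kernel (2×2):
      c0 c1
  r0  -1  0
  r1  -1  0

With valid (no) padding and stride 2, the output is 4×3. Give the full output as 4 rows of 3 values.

Output[0,0]: The receptive field on the input at this output position is [4 17 / 20 5]. Elementwise product with the kernel and sum: 4·-1 + 20·-1.

-24 -7 -17
-9 -6 -24
-13 -8 -26
-31 -28 -23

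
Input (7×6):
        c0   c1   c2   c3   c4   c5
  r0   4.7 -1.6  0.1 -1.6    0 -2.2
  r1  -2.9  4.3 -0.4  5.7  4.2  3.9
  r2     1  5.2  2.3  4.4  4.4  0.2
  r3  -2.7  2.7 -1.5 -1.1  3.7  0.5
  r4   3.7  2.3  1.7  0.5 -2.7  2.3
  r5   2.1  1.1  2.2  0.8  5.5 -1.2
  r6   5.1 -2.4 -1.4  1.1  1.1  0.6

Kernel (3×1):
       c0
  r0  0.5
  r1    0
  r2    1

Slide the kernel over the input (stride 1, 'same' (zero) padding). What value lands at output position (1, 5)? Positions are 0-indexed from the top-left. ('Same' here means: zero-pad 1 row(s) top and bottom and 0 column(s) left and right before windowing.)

The receptive field on the zero-padded input at this output position is [-2.2 / 3.9 / 0.2]. Elementwise product with the kernel and sum: -2.2·0.5 + 0.2·1.

-0.9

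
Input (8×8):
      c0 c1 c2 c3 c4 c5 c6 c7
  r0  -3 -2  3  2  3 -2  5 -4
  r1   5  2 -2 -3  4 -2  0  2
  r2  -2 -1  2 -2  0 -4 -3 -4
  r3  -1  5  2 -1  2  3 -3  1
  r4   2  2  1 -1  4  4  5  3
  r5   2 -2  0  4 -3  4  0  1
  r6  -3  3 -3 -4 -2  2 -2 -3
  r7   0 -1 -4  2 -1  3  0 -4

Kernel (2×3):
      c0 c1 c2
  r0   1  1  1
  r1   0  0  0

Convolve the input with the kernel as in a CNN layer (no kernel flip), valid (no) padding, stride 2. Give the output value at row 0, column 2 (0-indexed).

6

The receptive field on the input at this output position is [3 -2 5 / 4 -2 0]. Elementwise product with the kernel and sum: 3·1 + -2·1 + 5·1.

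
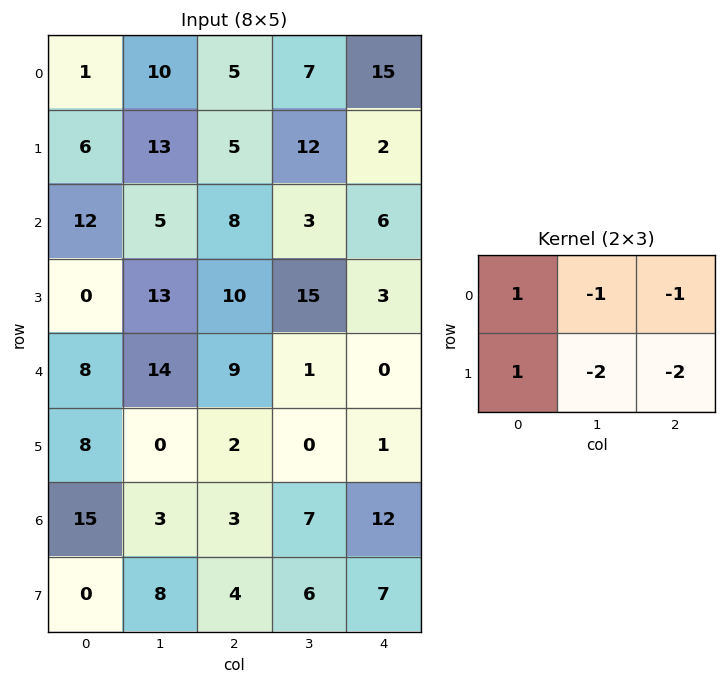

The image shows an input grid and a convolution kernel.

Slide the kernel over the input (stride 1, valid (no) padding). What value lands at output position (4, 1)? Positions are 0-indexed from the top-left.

The receptive field on the input at this output position is [14 9 1 / 0 2 0]. Elementwise product with the kernel and sum: 14·1 + 9·-1 + 1·-1 + 0·1 + 2·-2 + 0·-2.

0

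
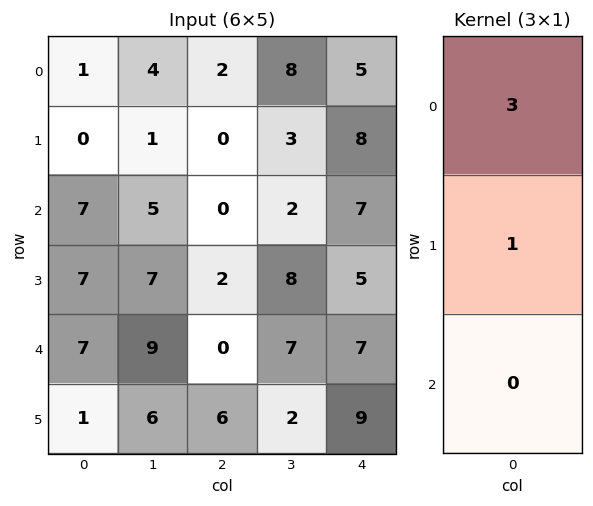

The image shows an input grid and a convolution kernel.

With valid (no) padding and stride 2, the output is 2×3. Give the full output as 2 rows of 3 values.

Output[0,0]: The receptive field on the input at this output position is [1 / 0 / 7]. Elementwise product with the kernel and sum: 1·3 + 0·1.
Output[0,1]: The receptive field on the input at this output position is [2 / 0 / 0]. Elementwise product with the kernel and sum: 2·3 + 0·1.

3 6 23
28 2 26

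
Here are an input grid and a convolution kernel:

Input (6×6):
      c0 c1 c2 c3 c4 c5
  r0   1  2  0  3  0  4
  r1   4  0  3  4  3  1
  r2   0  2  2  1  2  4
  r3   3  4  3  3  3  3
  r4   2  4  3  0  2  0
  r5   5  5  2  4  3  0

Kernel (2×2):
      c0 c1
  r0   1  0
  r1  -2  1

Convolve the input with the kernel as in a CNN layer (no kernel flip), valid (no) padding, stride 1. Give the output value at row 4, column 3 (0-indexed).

-5

The receptive field on the input at this output position is [0 2 / 4 3]. Elementwise product with the kernel and sum: 0·1 + 4·-2 + 3·1.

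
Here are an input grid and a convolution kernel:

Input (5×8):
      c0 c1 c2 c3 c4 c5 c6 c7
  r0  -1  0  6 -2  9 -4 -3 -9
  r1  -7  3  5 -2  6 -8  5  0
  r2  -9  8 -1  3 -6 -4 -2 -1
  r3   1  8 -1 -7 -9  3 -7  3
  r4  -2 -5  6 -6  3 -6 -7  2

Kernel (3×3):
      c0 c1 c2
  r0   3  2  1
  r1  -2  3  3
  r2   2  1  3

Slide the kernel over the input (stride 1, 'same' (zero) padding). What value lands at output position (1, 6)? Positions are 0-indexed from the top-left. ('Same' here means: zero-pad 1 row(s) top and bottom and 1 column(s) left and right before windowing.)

-9

The receptive field on the zero-padded input at this output position is [-4 -3 -9 / -8 5 0 / -4 -2 -1]. Elementwise product with the kernel and sum: -4·3 + -3·2 + -9·1 + -8·-2 + 5·3 + 0·3 + -4·2 + -2·1 + -1·3.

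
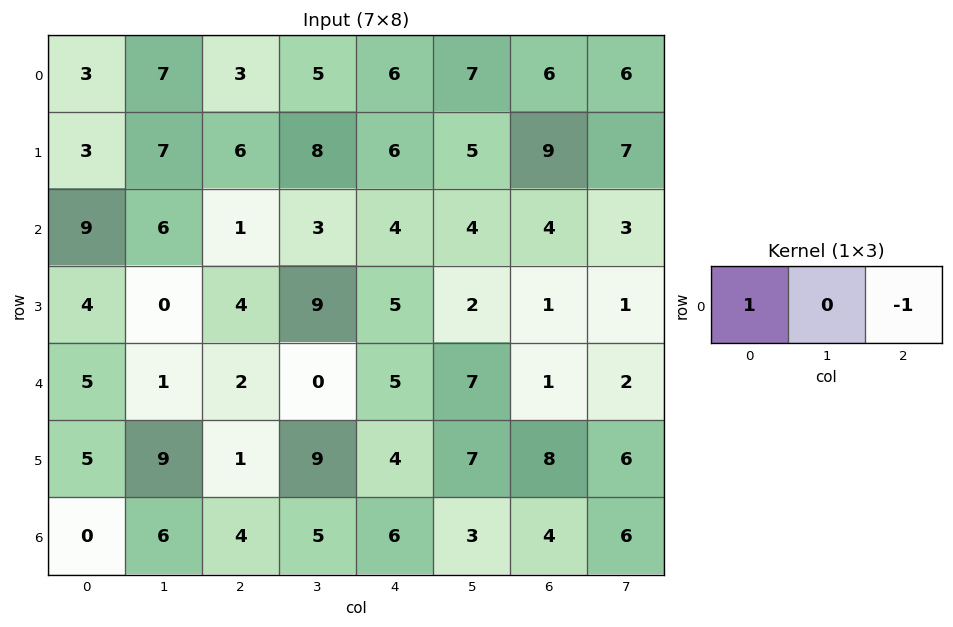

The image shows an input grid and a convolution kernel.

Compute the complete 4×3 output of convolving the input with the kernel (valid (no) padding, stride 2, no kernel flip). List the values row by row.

Output[0,0]: The receptive field on the input at this output position is [3 7 3]. Elementwise product with the kernel and sum: 3·1 + 3·-1.
Output[0,1]: The receptive field on the input at this output position is [3 5 6]. Elementwise product with the kernel and sum: 3·1 + 6·-1.

0 -3 0
8 -3 0
3 -3 4
-4 -2 2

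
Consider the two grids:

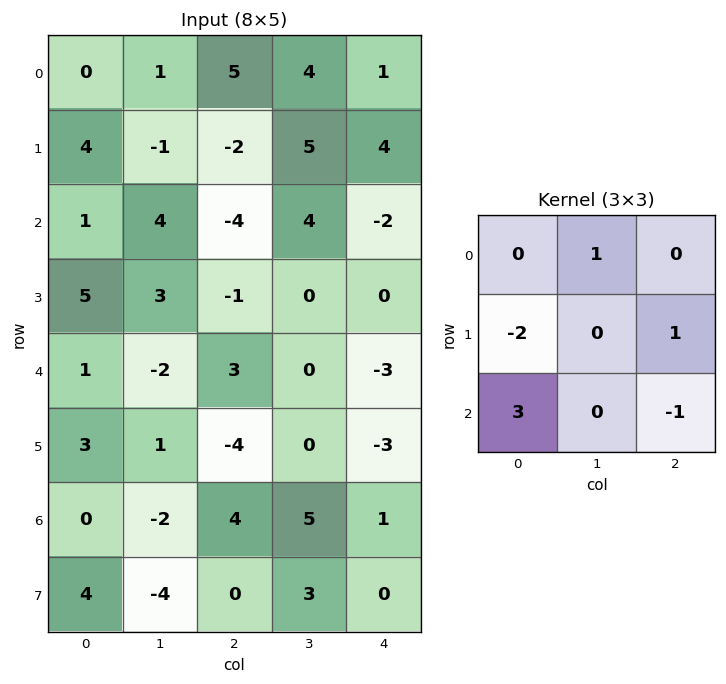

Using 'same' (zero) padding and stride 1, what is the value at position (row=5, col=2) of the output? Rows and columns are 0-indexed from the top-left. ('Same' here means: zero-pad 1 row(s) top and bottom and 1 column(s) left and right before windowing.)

The receptive field on the zero-padded input at this output position is [-2 3 0 / 1 -4 0 / -2 4 5]. Elementwise product with the kernel and sum: 3·1 + 1·-2 + 0·1 + -2·3 + 5·-1.

-10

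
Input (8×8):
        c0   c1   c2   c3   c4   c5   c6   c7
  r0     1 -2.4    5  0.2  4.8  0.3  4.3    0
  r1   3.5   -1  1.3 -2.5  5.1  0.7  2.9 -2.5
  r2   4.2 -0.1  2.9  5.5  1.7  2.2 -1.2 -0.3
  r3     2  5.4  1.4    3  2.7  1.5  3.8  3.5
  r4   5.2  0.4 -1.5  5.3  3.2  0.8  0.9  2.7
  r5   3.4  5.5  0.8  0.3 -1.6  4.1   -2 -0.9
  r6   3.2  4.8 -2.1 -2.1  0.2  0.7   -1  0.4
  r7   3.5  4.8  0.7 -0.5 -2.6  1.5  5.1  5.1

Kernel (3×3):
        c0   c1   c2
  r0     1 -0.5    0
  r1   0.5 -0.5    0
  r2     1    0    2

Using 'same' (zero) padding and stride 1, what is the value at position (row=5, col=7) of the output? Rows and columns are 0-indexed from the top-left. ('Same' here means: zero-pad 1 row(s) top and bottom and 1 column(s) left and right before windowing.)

The receptive field on the zero-padded input at this output position is [0.9 2.7 0 / -2 -0.9 0 / -1 0.4 0]. Elementwise product with the kernel and sum: 0.9·1 + 2.7·-0.5 + -2·0.5 + -0.9·-0.5 + -1·1 + 0·2.

-2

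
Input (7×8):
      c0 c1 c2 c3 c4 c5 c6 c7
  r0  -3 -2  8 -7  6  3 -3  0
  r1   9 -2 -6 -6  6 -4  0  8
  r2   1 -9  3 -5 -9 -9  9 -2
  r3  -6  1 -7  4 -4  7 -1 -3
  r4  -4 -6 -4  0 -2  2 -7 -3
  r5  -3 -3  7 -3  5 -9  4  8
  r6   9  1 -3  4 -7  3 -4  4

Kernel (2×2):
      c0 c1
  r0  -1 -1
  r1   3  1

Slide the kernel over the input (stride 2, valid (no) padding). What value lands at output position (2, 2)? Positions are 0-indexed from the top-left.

6

The receptive field on the input at this output position is [-2 2 / 5 -9]. Elementwise product with the kernel and sum: -2·-1 + 2·-1 + 5·3 + -9·1.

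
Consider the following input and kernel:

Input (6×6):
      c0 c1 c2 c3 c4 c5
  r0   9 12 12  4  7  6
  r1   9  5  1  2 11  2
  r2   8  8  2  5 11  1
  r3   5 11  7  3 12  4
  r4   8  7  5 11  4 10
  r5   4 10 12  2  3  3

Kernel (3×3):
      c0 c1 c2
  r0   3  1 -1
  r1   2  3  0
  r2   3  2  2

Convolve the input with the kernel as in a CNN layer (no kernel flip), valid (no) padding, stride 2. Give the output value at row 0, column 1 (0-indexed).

The receptive field on the input at this output position is [12 4 7 / 1 2 11 / 2 5 11]. Elementwise product with the kernel and sum: 12·3 + 4·1 + 7·-1 + 1·2 + 2·3 + 2·3 + 5·2 + 11·2.

79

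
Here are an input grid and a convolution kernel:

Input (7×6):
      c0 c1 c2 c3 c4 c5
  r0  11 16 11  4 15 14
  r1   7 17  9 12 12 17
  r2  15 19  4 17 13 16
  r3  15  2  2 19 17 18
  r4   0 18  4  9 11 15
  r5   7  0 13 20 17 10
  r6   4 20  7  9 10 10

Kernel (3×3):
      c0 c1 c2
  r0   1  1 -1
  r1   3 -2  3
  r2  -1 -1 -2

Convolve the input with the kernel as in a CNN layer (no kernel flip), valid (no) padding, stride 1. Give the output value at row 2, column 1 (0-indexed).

The receptive field on the input at this output position is [19 4 17 / 2 2 19 / 18 4 9]. Elementwise product with the kernel and sum: 19·1 + 4·1 + 17·-1 + 2·3 + 2·-2 + 19·3 + 18·-1 + 4·-1 + 9·-2.

25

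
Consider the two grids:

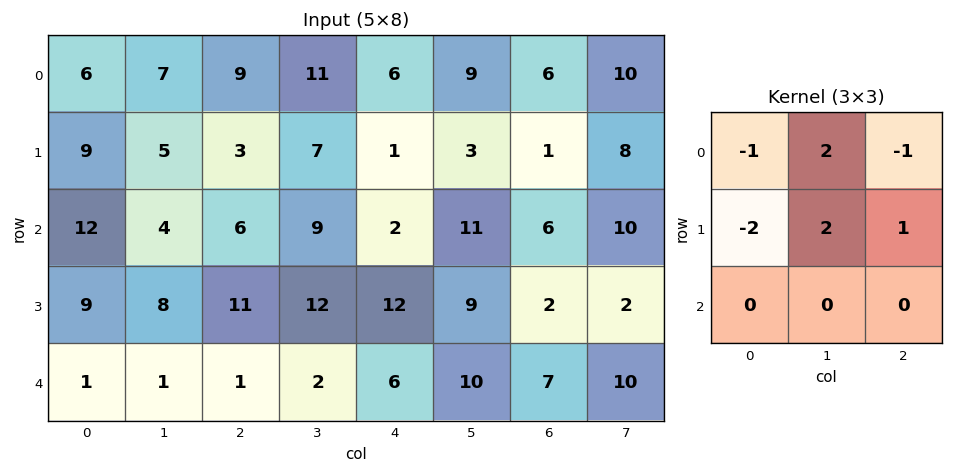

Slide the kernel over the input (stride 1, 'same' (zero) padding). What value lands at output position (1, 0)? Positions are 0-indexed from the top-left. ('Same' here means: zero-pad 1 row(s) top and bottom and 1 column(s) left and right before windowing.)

28

The receptive field on the zero-padded input at this output position is [0 6 7 / 0 9 5 / 0 12 4]. Elementwise product with the kernel and sum: 0·-1 + 6·2 + 7·-1 + 0·-2 + 9·2 + 5·1.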